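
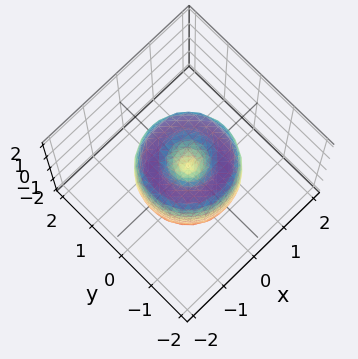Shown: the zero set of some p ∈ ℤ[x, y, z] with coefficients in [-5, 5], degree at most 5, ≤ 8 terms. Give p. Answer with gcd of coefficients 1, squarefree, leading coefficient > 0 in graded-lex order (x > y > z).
2*x^4 + 4*x^2*y^2 + 2*y^4 - 3*x^2 - 3*y^2 + z^2

1. deg p = 4. No degree-3 surface has this shape.
2. Symmetry: the z-axis is an axis of rotation, so x and y enter only as x² + y².
3. Against the integer gridlines: one z-axis crossing is at z = 0; it meets the x-axis at x = 0 (among the integer gridlines); a circular section at z = 0 has radius between 1 and 2; it crosses the y-axis at the gridline y = 0.
4. Assembling these constraints gives the stated polynomial.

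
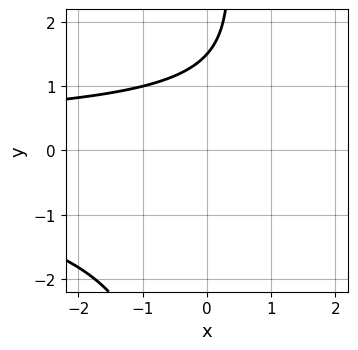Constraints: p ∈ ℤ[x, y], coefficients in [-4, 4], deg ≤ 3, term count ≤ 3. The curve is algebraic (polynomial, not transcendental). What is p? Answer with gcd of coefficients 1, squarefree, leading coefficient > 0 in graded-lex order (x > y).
x*y^2 - 2*y + 3

1. The degree is 3 — the shape is more complex than any degree-2 curve.
2. From the visible intercepts: the curve avoids every integer x-axis point in the box.
3. Fitting integer coefficients to these (and the overall shape) gives p.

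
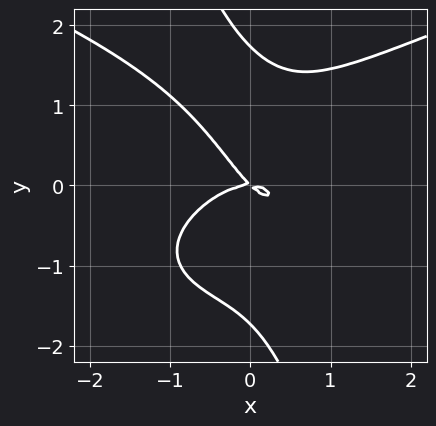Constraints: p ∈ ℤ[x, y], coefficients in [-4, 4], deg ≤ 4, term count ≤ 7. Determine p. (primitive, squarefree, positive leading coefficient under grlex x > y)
3*x*y^3 + y^4 - 3*x^3 - 3*x*y - 3*y^2

The degree is 4 — the shape is more complex than any degree-3 curve.
From the visible intercepts: it crosses the x-axis at the gridline x = 0; it crosses the y-axis at the gridline y = 0.
Putting this together gives p.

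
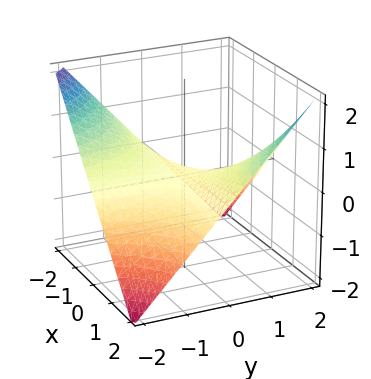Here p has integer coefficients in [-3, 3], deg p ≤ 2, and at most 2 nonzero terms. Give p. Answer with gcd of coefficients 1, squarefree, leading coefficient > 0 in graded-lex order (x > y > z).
1. deg p = 2. A hyperbolic paraboloid; a quadric.
2. Checking where it meets the axes: every point of the x-axis in the box is on the surface; it crosses the z-axis at the gridline z = 0; the visible y-axis segment lies entirely on the surface.
3. Together with the visible shape, these determine p as stated.

x*y - 2*z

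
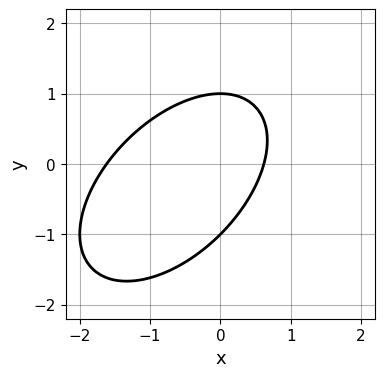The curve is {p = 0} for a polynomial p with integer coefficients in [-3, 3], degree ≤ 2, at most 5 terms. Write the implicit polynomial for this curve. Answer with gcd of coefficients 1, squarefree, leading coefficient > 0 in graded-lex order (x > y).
x^2 - x*y + y^2 + x - 1

First, deg p = 2. A generic line meets the curve in up to 2 points.
Then, reading off the gridlines: among the integer gridlines, it crosses the y-axis at y ∈ {-1, 1}.
Finally, the integer polynomial consistent with all of this is the stated p.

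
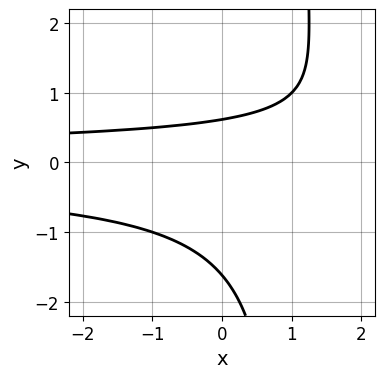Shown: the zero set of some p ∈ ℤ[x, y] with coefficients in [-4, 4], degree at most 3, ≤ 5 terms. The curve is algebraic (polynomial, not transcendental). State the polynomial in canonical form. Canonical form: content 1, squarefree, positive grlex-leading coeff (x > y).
x*y^2 - y^2 - y + 1

First, degree: no degree-2 curve has this shape, so deg p = 3.
Then, from the axis intercepts and sections: it misses every integer gridline on the x-axis.
Finally, matching integer coefficients to the picture gives p.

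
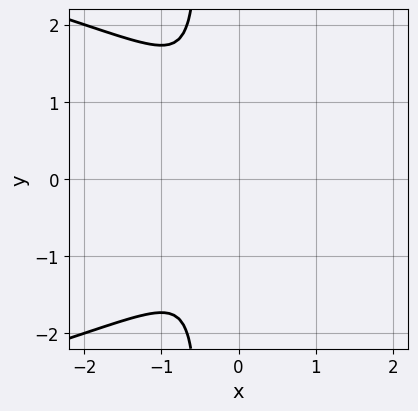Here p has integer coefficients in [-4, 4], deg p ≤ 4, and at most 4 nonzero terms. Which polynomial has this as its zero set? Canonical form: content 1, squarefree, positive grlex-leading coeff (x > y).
2*x*y^2 + 3*x^2 + y^2

(a) deg p = 3. The shape is more complex than any degree-2 curve.
(b) Symmetries: mirror symmetry y ↦ −y ⇒ only even powers of y.
(c) The integer polynomial consistent with all of this is the stated p.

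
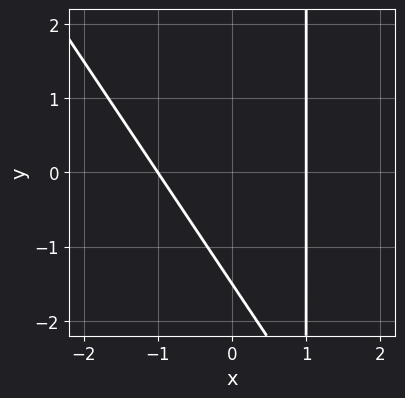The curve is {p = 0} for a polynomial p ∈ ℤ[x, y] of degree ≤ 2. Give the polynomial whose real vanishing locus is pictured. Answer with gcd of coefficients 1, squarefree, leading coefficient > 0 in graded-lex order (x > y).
3*x^2 + 2*x*y - 2*y - 3

1. Degree: a generic line meets the curve in up to 2 points, so deg p = 2.
2. From the visible intercepts: the x-axis gridline crossings are at x ∈ {-1, 1}.
3. The integer polynomial consistent with all of this is the stated p.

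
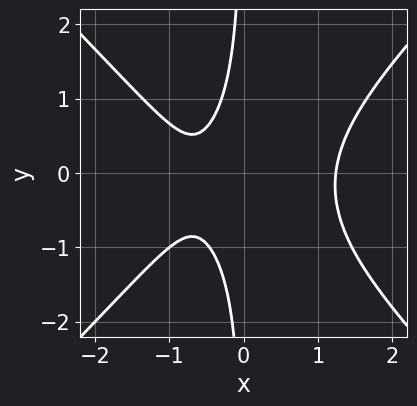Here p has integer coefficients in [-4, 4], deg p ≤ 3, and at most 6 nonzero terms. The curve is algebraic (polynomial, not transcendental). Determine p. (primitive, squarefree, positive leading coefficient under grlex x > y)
3*x^3 - 3*x*y^2 - x*y - 3*x - 2

1. The degree is 3 — a generic line meets the curve in up to 3 points.
2. Checking where it meets the axes: it misses every integer gridline on the y-axis.
3. Matching integer coefficients to the picture gives p.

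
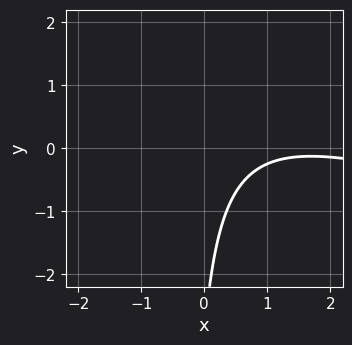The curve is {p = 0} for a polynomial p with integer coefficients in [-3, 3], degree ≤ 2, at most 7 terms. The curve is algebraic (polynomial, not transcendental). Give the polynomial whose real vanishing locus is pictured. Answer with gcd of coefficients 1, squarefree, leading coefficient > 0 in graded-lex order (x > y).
1. deg p = 2.
2. Reading off the gridlines: the curve avoids every integer y-axis point in the box; no x-intercept at any integer in the box.
3. Together with the visible shape, these determine p as stated.

x^2 + 3*x*y - 3*x + y + 3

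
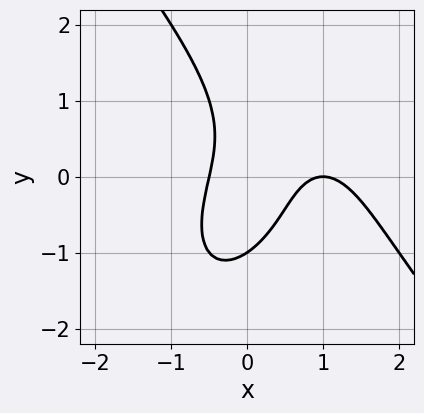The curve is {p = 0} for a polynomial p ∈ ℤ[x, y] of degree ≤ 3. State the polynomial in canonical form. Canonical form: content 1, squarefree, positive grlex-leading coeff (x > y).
2*x^3 + y^3 - 3*x^2 + 2*x*y + 1

Degree: the shape is more complex than any degree-2 curve, so deg p = 3.
From the axis intercepts and sections: one y-axis crossing is at y = -1; one x-axis crossing is at x = 1.
Fitting integer coefficients to these (and the overall shape) gives p.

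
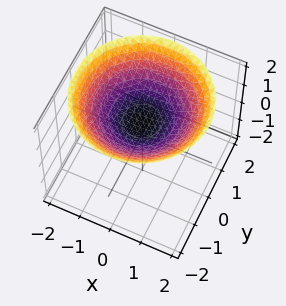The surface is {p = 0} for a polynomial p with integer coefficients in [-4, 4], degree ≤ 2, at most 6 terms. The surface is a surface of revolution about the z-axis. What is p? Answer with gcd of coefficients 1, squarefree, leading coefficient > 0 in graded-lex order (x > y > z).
x^2 + y^2 - 3*z + 2

Degree: no degree-1 surface has this shape, so deg p = 2.
Symmetries: the surface is invariant under rotation about z: p = q(x² + y², z).
Against the integer gridlines: it misses every integer gridline on the y-axis; the surface avoids every integer x-axis point in the box; a circular section at z = 1 has radius exactly 1.
These observations pin down the coefficients.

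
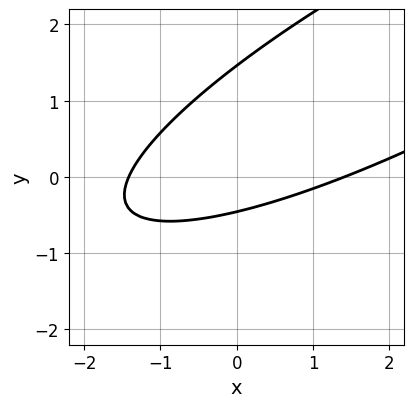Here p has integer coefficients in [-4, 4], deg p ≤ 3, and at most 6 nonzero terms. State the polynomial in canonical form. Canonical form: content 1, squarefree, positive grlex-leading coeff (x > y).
First, the degree is 2 — a generic line meets the curve in up to 2 points.
Finally, putting this together gives p.

x^2 - 3*x*y + 3*y^2 - 3*y - 2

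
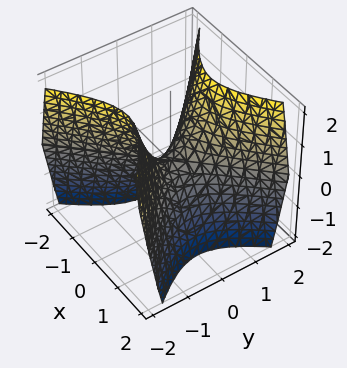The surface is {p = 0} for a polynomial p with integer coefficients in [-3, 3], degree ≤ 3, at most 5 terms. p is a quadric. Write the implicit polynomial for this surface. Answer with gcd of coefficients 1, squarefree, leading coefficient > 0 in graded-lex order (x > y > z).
3*x^2 - 3*y^2 + 2*z

(a) deg p = 2. A hyperbolic paraboloid; a quadric.
(b) Symmetries: it's symmetric under y → −y, forcing even powers of y; it's symmetric under x → −x, forcing even powers of x.
(c) Reading off the gridlines: one z-axis crossing is at z = 0; one x-axis crossing is at x = 0.
(d) Assembling these constraints gives the stated polynomial.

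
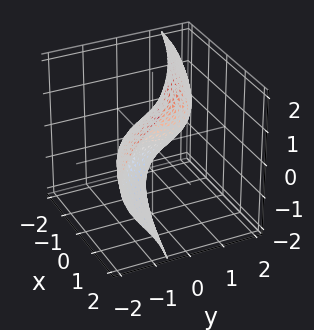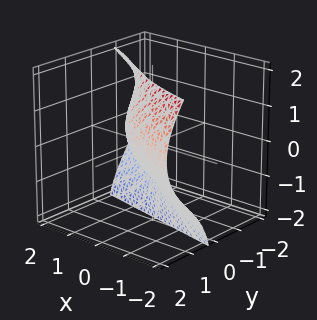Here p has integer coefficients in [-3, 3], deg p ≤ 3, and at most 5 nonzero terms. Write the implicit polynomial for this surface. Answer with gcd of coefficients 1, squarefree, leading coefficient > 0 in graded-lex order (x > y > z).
y^3 + 2*y*z^2 - 2*y*z + 3*x - z

Degree: a generic line meets the surface in up to 3 points, so deg p = 3.
Against the integer gridlines: it meets the z-axis at z = 0 (among the integer gridlines); it meets the y-axis at y = 0 (among the integer gridlines); it meets the x-axis at x = 0 (among the integer gridlines).
The integer polynomial consistent with all of this is the stated p.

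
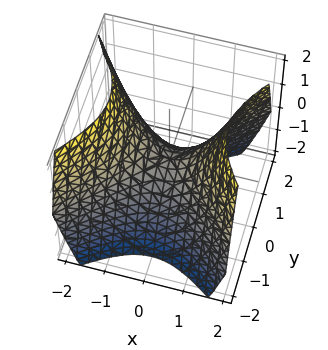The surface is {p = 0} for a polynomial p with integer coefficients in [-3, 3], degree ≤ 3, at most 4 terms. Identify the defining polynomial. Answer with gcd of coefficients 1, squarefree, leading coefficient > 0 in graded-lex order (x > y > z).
(a) deg p = 2. A saddle surface; a quadric.
(b) Symmetries: mirror symmetry y ↦ −y ⇒ only even powers of y; it's symmetric under x → −x, forcing even powers of x.
(c) Checking where it meets the axes: one y-axis crossing is at y = 0; it meets the z-axis at z = 0 (among the integer gridlines); it crosses the x-axis at the gridline x = 0.
(d) Solving for integer coefficients yields p as stated.

x^2 - y^2 - z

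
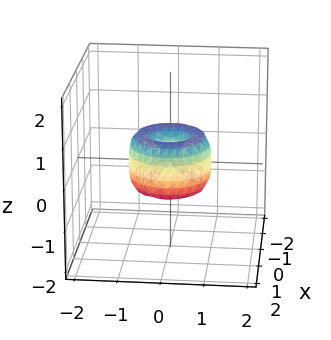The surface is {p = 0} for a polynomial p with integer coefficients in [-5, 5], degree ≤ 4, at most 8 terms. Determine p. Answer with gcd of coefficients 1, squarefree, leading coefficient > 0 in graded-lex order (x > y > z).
2*x^4 + 4*x^2*y^2 + 2*y^4 - 2*x^2 - 2*y^2 + z^2

1. Degree: a generic line meets the surface in up to 4 points, so deg p = 4.
2. Symmetries: rotational symmetry about the z-axis ⇒ p depends on x, y only through x² + y².
3. Observable constraints: among the integer gridlines, it crosses the y-axis at y ∈ {-1, 0, 1}; one z-axis crossing is at z = 0; the x-axis gridline crossings are at x ∈ {-1, 0, 1}.
4. Solving for integer coefficients yields p as stated.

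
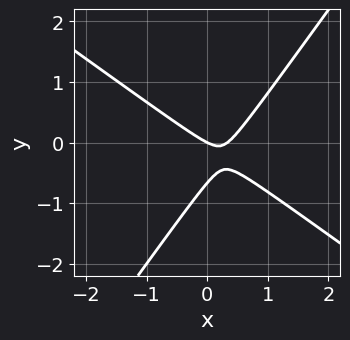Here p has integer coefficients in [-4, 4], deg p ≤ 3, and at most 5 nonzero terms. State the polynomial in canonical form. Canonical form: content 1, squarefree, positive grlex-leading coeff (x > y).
3*x^2 + 2*x*y - 3*y^2 - x - 2*y

(a) deg p = 2.
(b) Against the integer gridlines: one x-axis crossing is at x = 0; one y-axis crossing is at y = 0.
(c) The integer polynomial consistent with all of this is the stated p.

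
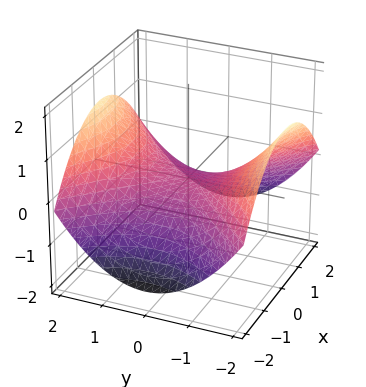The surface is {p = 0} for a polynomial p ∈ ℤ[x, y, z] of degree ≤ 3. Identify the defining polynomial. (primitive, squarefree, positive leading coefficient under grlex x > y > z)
First, the degree is 2 — a hyperbolic paraboloid; a quadric.
Then, symmetries: mirror symmetry x ↦ −x ⇒ only even powers of x; mirror symmetry y ↦ −y ⇒ only even powers of y.
Next, observable constraints: it crosses the y-axis at the gridline y = 0; one z-axis crossing is at z = 0; it meets the x-axis at x = 0 (among the integer gridlines).
Finally, the integer polynomial consistent with all of this is the stated p.

x^2 - y^2 + 3*z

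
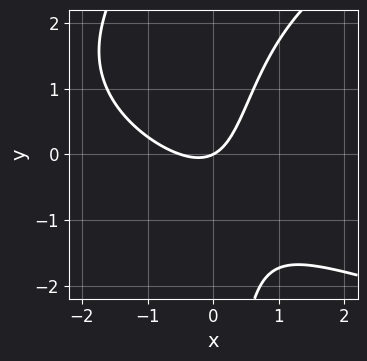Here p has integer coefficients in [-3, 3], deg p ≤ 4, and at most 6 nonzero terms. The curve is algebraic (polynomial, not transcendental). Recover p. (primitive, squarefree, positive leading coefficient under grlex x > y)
x*y^2 - 2*x^2 - 2*x*y - x + 2*y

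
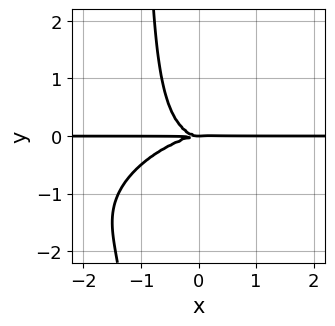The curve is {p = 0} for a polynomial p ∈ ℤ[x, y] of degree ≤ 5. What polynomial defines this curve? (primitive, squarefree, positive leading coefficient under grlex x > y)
1. Degree: no degree-3 curve has this shape, so deg p = 4.
2. Against the integer gridlines: every point of the x-axis in the box is on the curve; one y-axis crossing is at y = 0.
3. Together with the visible shape, these determine p as stated.

x^3*y - 2*x^2*y^2 + 3*x*y^3 + 3*y^3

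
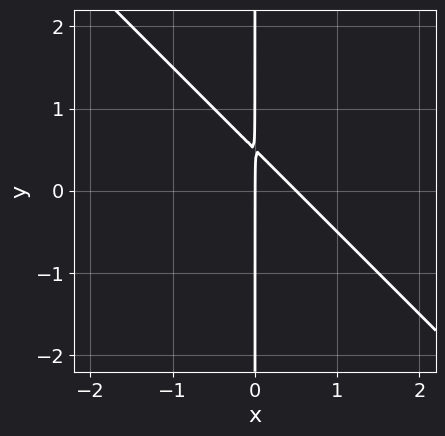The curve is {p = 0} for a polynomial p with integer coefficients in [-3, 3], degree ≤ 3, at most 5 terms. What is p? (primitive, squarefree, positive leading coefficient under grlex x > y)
(a) The degree is 2 — no degree-1 curve has this shape.
(b) Reading off the gridlines: it crosses the x-axis at the gridline x = 0; the visible y-axis segment lies entirely on the curve.
(c) Fitting integer coefficients to these (and the overall shape) gives p.

2*x^2 + 2*x*y - x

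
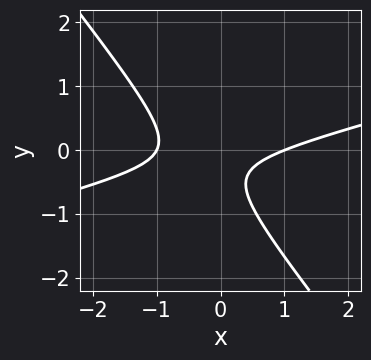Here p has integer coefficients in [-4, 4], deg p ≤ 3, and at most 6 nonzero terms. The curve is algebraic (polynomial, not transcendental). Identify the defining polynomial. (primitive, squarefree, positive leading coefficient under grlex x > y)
x^2 - 3*x*y - 3*y^2 - 2*y - 1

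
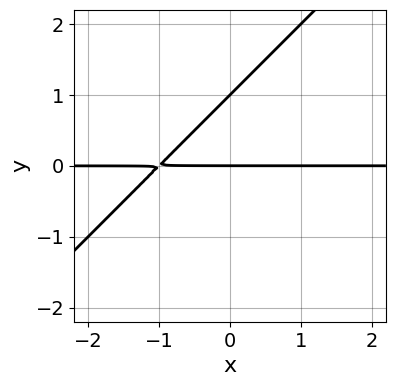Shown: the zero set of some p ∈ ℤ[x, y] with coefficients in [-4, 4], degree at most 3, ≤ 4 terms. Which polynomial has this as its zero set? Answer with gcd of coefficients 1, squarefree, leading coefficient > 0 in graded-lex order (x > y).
x*y - y^2 + y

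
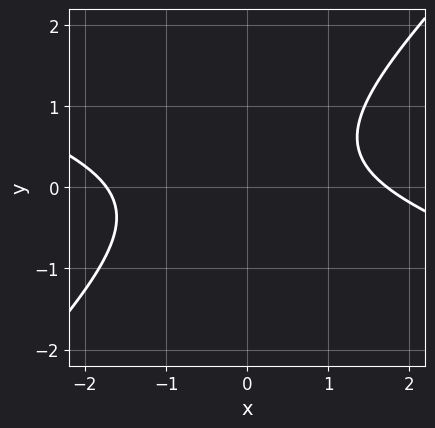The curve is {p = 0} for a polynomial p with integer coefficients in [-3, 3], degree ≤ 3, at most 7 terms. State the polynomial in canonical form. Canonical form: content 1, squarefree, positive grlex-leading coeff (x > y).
x^2 + 2*x*y - 3*y^2 + y - 3

1. deg p = 2. The shape is more complex than any degree-1 curve.
2. Reading off the gridlines: the curve avoids every integer y-axis point in the box.
3. Assembling these constraints gives the stated polynomial.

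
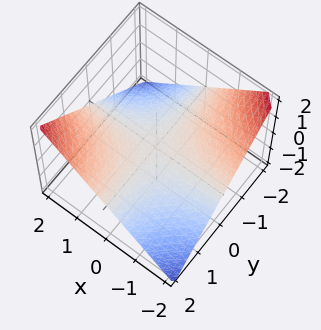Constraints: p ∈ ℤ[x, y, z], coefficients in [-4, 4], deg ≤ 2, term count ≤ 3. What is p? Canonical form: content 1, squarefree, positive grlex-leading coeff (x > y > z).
x*y - 2*z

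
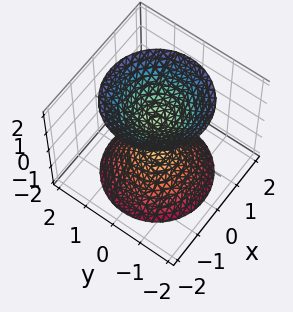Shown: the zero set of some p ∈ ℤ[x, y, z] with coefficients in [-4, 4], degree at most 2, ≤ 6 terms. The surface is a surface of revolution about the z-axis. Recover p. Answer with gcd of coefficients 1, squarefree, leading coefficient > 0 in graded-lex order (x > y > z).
3*x^2 + 3*y^2 - 2*z^2 + 1

First, there are 2 components. They look like related sheets of one shape, so recover p as a whole.
Then, deg p = 2. No degree-1 surface has this shape.
Next, symmetries: every cross-section ⟂ z is a circle, so x, y appear only via x² + y².
Next, observable constraints: no y-intercept at any integer in the box; a circular section at z = -1 has radius between 0 and 1; the surface avoids every integer x-axis point in the box.
Finally, assembling these constraints gives the stated polynomial.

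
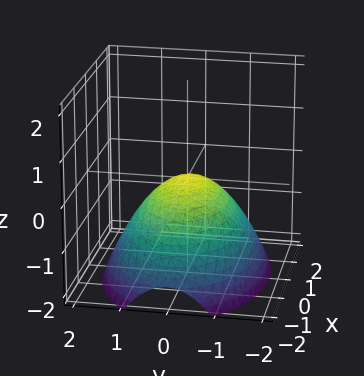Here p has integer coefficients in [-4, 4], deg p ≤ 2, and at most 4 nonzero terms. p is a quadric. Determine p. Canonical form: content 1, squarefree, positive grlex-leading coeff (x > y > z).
x^2 + 2*y^2 + 3*z

deg p = 2. A single bowl opening along one axis; a quadric.
Symmetries: it's symmetric under x → −x, forcing even powers of x; it's symmetric under y → −y, forcing even powers of y.
Reading off the gridlines: it crosses the x-axis at the gridline x = 0; one z-axis crossing is at z = 0; it crosses the y-axis at the gridline y = 0.
Together with the visible shape, these determine p as stated.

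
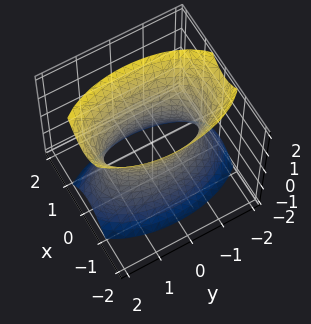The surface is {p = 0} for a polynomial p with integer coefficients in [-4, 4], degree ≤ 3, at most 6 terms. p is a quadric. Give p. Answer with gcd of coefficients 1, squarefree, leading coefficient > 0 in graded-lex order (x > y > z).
(a) Degree: one connected sheet with a waist; a quadric, so deg p = 2.
(b) Symmetries: the x ↦ −x reflection is a symmetry, so x appears only in even powers; it's symmetric under z → −z, forcing even powers of z; it's symmetric under y → −y, forcing even powers of y.
(c) Against the integer gridlines: no z-intercept at any integer in the box.
(d) Assembling these constraints gives the stated polynomial.

3*x^2 + y^2 - z^2 - 2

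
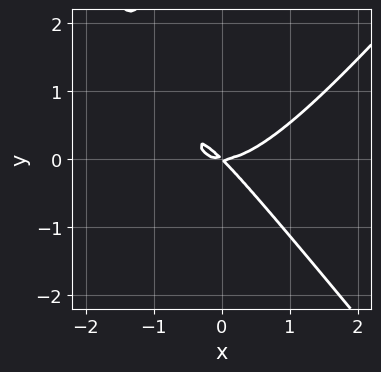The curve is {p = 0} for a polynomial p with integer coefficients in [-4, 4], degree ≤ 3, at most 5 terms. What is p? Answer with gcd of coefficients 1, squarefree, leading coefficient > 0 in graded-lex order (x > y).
3*x^3 - 2*x*y^2 - 3*x*y - 3*y^2

Degree: a generic line meets the curve in up to 3 points, so deg p = 3.
From the visible intercepts: one x-axis crossing is at x = 0; it crosses the y-axis at the gridline y = 0.
Together with the visible shape, these determine p as stated.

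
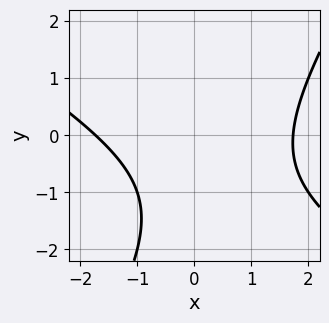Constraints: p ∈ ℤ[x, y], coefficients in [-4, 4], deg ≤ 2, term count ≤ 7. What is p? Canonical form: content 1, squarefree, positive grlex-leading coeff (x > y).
deg p = 2.
Against the integer gridlines: no y-intercept at any integer in the box.
These observations pin down the coefficients.

x^2 + x*y - y^2 - 2*y - 3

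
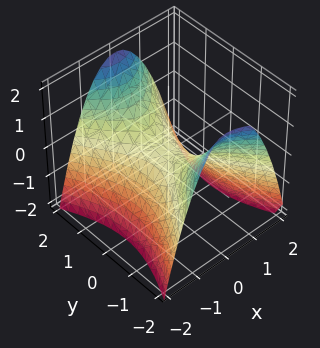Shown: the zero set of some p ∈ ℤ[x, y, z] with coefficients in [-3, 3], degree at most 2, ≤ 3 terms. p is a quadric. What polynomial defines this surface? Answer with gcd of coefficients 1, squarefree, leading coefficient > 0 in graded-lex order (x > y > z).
First, deg p = 2.
Next, symmetries: it's symmetric under x → −x, forcing even powers of x; it's symmetric under y → −y, forcing even powers of y.
Next, reading off the gridlines: it meets the z-axis at z = 0 (among the integer gridlines); it meets the y-axis at y = 0 (among the integer gridlines).
Finally, assembling these constraints gives the stated polynomial.

2*x^2 - y^2 + 2*z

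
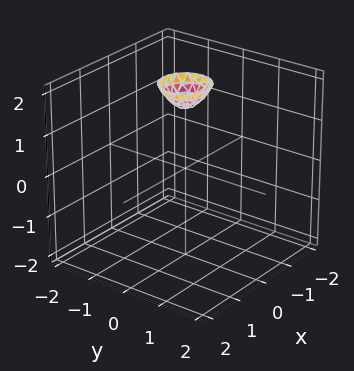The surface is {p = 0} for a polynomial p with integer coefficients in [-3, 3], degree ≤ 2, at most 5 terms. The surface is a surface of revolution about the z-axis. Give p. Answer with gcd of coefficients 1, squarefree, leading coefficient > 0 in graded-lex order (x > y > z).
3*x^2 + 3*y^2 - 2*z + 3

(a) deg p = 2.
(b) Symmetries: rotational symmetry about the z-axis ⇒ p depends on x, y only through x² + y².
(c) Against the integer gridlines: no x-intercept at any integer in the box; a circular section at z = 2 has radius between 0 and 1; no y-intercept at any integer in the box.
(d) Assembling these constraints gives the stated polynomial.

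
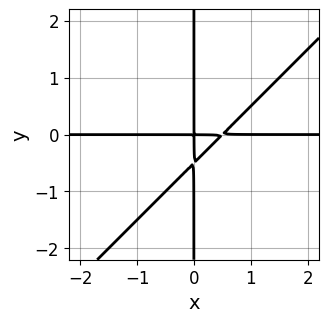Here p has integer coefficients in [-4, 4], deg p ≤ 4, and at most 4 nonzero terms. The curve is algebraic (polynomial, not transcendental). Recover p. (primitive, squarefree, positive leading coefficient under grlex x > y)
(a) Degree: the shape is more complex than any degree-2 curve, so deg p = 3.
(b) Reading off the gridlines: the visible x-axis segment lies entirely on the curve; the visible y-axis segment lies entirely on the curve.
(c) Assembling these constraints gives the stated polynomial.

2*x^2*y - 2*x*y^2 - x*y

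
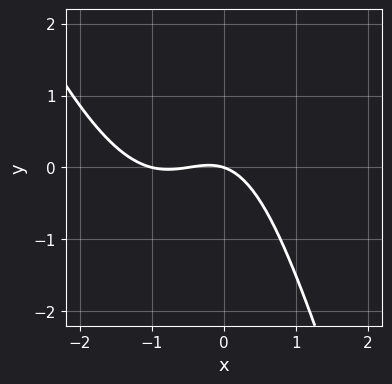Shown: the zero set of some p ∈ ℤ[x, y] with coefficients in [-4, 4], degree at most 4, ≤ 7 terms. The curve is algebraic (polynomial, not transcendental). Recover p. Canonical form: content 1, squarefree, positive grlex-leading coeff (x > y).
deg p = 3. A generic line meets the curve in up to 3 points.
Observable constraints: one y-axis crossing is at y = 0; among the integer gridlines, it crosses the x-axis at x ∈ {-1, 0}.
Putting this together gives p.

2*x^3 + x^2*y + 3*x^2 + x + 3*y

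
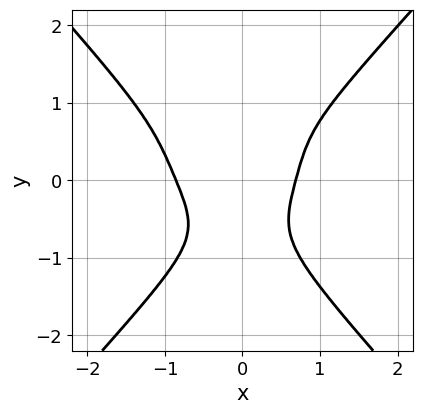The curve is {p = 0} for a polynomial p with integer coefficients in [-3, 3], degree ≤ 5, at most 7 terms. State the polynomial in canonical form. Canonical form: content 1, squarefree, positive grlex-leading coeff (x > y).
3*x^4 - 2*y^4 + x^3 - 3*x^2*y - 1

1. deg p = 4. The shape is more complex than any degree-3 curve.
2. Observable constraints: no y-intercept at any integer in the box.
3. The integer polynomial consistent with all of this is the stated p.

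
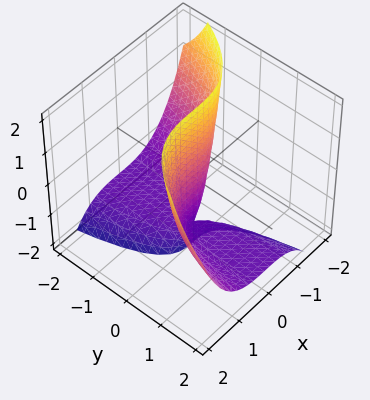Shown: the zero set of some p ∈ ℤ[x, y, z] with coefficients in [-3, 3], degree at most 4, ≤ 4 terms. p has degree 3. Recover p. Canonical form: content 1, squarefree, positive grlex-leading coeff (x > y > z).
x^3 - 2*y*z - 3*y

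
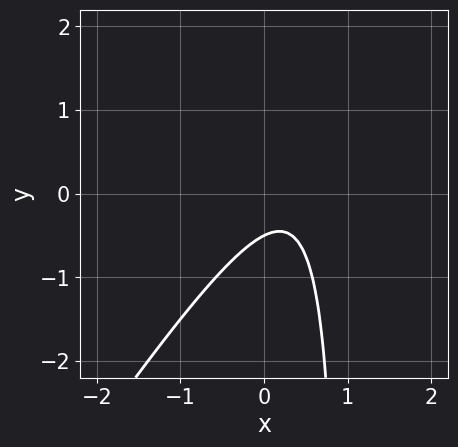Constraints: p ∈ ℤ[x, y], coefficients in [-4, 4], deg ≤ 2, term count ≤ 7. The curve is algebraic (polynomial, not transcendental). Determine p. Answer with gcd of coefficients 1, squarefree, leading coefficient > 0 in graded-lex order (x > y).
1. deg p = 2. The shape is more complex than any degree-1 curve.
2. Checking where it meets the axes: no x-intercept at any integer in the box.
3. The integer polynomial consistent with all of this is the stated p.

3*x^2 - 2*x*y - 2*x + 2*y + 1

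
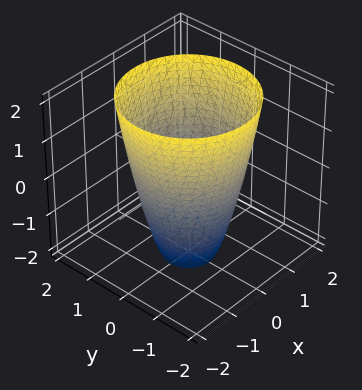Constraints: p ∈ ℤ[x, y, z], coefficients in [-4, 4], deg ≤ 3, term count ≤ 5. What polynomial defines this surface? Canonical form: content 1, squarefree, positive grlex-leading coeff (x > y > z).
The degree is 2 — the shape is more complex than any degree-1 surface.
Symmetry: every cross-section ⟂ z is a circle, so x, y appear only via x² + y².
Reading off the gridlines: a circular section at z = -1 has radius exactly 1; it misses every integer gridline on the z-axis.
Fitting integer coefficients to these (and the overall shape) gives p.

2*x^2 + 2*y^2 - z - 3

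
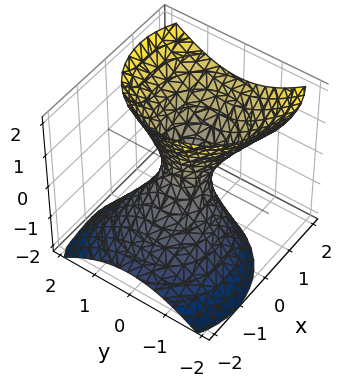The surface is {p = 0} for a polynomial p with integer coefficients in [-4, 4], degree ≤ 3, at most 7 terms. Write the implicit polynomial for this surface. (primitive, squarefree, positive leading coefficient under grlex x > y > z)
3*x^2 - 3*x*z + 3*y^2 - 2*z^2 - 1

1. Degree: the shape is more complex than any degree-1 surface, so deg p = 2.
2. From the axis intercepts and sections: no z-intercept at any integer in the box.
3. Solving for integer coefficients yields p as stated.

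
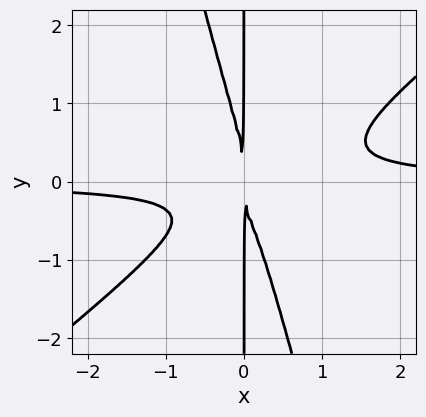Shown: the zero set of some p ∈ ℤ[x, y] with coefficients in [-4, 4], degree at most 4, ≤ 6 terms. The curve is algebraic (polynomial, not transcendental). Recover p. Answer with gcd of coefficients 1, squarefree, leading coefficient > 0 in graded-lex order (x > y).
3*x^3*y - 3*x^2*y^2 - x*y^3 - x^2*y - x^2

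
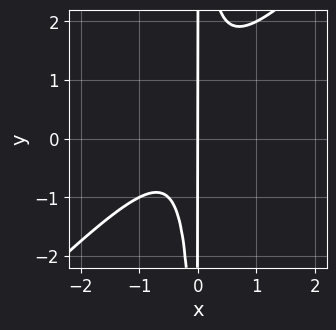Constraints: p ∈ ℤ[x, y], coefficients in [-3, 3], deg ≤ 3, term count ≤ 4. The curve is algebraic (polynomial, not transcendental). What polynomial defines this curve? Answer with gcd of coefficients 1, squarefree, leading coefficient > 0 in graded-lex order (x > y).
2*x^3 - 2*x^2*y + x^2 + x

1. Degree: a generic line meets the curve in up to 3 points, so deg p = 3.
2. Reading off the gridlines: it crosses the x-axis at the gridline x = 0; every point of the y-axis in the box is on the curve.
3. These observations pin down the coefficients.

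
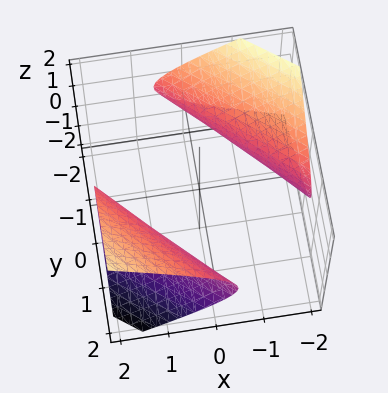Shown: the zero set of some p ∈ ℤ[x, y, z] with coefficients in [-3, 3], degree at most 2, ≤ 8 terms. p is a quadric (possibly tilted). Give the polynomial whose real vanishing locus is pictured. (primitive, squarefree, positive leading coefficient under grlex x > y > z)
1. There are 2 components. They look like related sheets of one shape, so recover p as a whole.
2. The degree is 2 — no degree-1 surface has this shape.
3. Against the integer gridlines: the surface avoids every integer z-axis point in the box.
4. Assembling these constraints gives the stated polynomial.

x^2 + 2*x*y + y^2 - y*z - 3*z^2 - 3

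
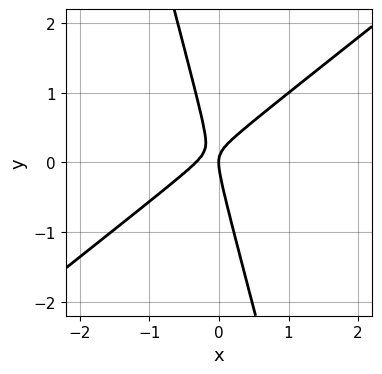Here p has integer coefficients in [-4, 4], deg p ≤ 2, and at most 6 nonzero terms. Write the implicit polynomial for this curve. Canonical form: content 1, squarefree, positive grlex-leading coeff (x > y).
1. deg p = 2. The shape is more complex than any degree-1 curve.
2. From the axis intercepts and sections: it crosses the x-axis at the gridline x = 0; it crosses the y-axis at the gridline y = 0.
3. Putting this together gives p.

3*x^2 - 3*x*y - y^2 + x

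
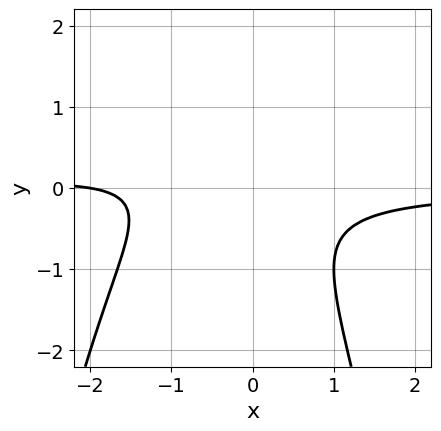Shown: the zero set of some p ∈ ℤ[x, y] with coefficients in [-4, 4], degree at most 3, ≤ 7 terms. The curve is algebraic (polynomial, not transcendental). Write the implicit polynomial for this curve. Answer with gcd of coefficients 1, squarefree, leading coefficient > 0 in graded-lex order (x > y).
3*x^2*y + 3*x*y + 3*y^2 + x + 2

deg p = 3. The shape is more complex than any degree-2 curve.
From the axis intercepts and sections: one x-axis crossing is at x = -2; no y-intercept at any integer in the box.
Putting this together gives p.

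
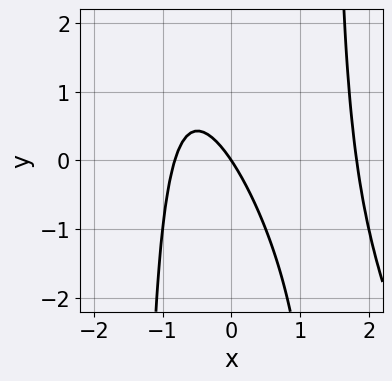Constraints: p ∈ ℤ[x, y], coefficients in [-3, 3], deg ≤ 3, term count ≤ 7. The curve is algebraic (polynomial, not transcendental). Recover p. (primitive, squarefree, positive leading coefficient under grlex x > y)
1. Degree: no degree-2 curve has this shape, so deg p = 3.
2. From the visible intercepts: it crosses the y-axis at the gridline y = 0; it crosses the x-axis at the gridline x = 0.
3. Putting this together gives p.

2*x^3 + x^2*y - 2*x^2 - 3*x - 2*y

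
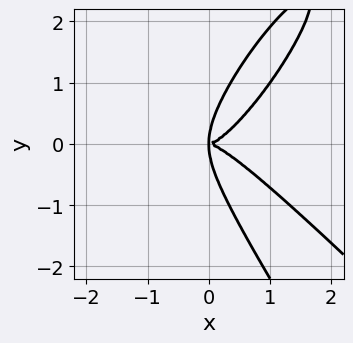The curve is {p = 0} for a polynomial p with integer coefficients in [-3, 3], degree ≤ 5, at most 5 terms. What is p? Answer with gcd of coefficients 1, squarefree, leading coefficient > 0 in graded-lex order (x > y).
3*x^4 + x^3*y - 3*x^2*y^2 + y^4 - 2*x*y^2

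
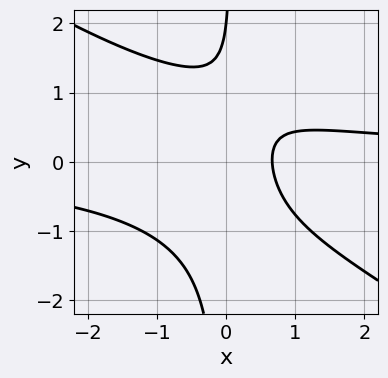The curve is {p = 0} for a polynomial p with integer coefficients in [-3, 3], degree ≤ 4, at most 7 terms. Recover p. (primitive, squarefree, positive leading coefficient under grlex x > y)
1. The degree is 3 — the shape is more complex than any degree-2 curve.
2. Reading off the gridlines: one y-axis crossing is at y = 2.
3. The integer polynomial consistent with all of this is the stated p.

2*x^2*y + 3*x*y^2 - 3*x - y + 2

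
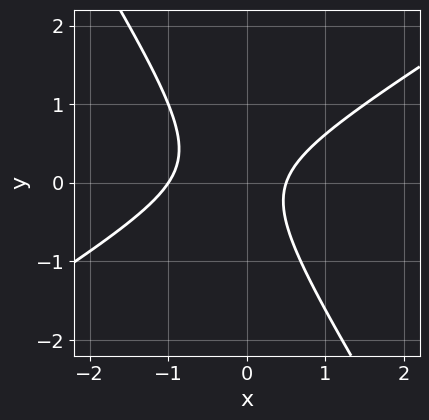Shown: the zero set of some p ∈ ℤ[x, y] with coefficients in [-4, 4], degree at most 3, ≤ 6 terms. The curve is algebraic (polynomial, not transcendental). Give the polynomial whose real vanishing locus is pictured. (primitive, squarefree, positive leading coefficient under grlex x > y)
2*x^2 - 2*x*y - 2*y^2 + x - 1

1. Degree: the shape is more complex than any degree-1 curve, so deg p = 2.
2. Against the integer gridlines: it crosses the x-axis at the gridline x = -1; it misses every integer gridline on the y-axis.
3. Assembling these constraints gives the stated polynomial.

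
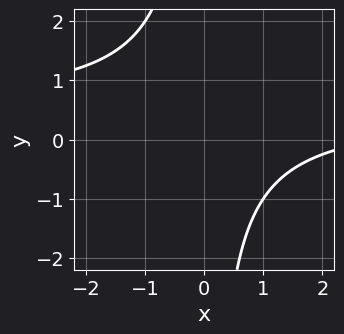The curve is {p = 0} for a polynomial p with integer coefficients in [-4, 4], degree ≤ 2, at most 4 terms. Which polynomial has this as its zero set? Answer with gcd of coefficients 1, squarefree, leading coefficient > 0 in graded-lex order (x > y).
2*x*y - x + 3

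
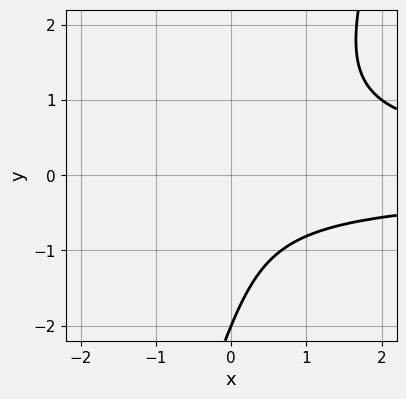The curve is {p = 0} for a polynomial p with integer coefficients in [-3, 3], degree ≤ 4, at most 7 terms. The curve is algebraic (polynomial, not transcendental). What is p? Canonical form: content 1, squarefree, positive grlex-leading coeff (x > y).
3*x*y^2 - y^3 - 2*y^2 - y - 2

1. Degree: no degree-2 curve has this shape, so deg p = 3.
2. From the visible intercepts: it misses every integer gridline on the x-axis; it meets the y-axis at y = -2 (among the integer gridlines).
3. These observations pin down the coefficients.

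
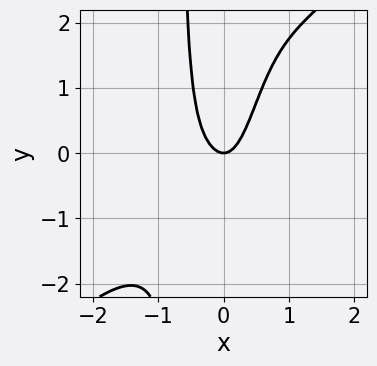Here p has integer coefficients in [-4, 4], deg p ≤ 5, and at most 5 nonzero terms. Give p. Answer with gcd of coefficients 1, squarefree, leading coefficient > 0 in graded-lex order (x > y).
3*x^4 - 3*x^3*y + x^3 + 3*x^2 - y

(a) deg p = 4.
(b) From the visible intercepts: one y-axis crossing is at y = 0; one x-axis crossing is at x = 0.
(c) These observations pin down the coefficients.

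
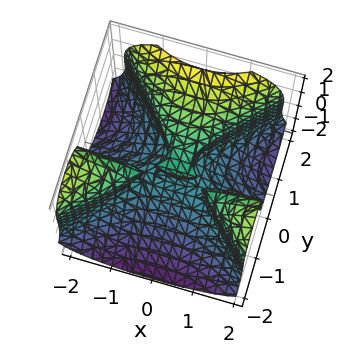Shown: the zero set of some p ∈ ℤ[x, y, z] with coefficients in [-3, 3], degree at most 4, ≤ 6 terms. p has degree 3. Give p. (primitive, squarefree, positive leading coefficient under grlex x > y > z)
First, degree: a generic line meets the surface in up to 3 points, so deg p = 3.
Next, reading off the gridlines: one y-axis crossing is at y = 0; it crosses the x-axis at the gridline x = 0; it meets the z-axis at z = 0 (among the integer gridlines).
Finally, assembling these constraints gives the stated polynomial.

3*x^2*y - 3*y^3 + 3*z^3 + x^2 - 2*z^2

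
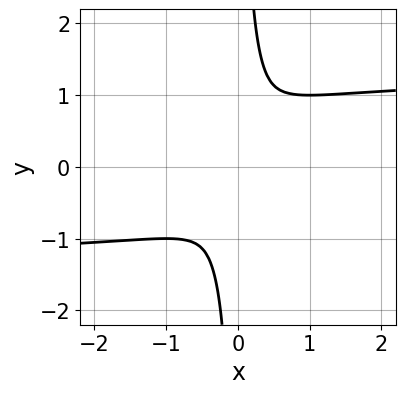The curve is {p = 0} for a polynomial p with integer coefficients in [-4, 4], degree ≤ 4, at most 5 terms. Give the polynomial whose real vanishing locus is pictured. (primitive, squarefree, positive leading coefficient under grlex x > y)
(a) The degree is 4 — a generic line meets the curve in up to 4 points.
(b) Putting this together gives p.

x^2*y^2 + 2*x*y^3 - 2*x^2 - y^2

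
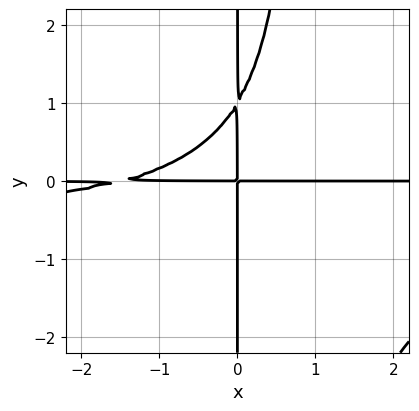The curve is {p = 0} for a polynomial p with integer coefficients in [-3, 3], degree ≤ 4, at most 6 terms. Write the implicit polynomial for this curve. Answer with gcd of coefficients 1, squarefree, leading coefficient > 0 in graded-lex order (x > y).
3*x^2*y^2 + 2*x^2*y - 3*x*y^2 + 3*x*y

(a) Degree: a generic line meets the curve in up to 4 points, so deg p = 4.
(b) From the axis intercepts and sections: the visible y-axis segment lies entirely on the curve; the visible x-axis segment lies entirely on the curve.
(c) Assembling these constraints gives the stated polynomial.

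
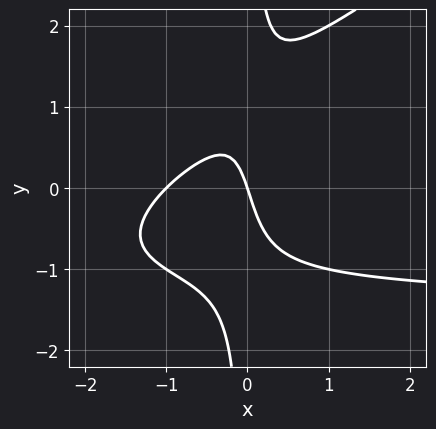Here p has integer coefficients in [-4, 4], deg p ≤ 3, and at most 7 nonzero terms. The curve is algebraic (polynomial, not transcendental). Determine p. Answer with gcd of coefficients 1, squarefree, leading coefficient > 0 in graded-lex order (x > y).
1. deg p = 3. No degree-2 curve has this shape.
2. Checking where it meets the axes: among the integer gridlines, it crosses the x-axis at x ∈ {-1, 0}; it crosses the y-axis at the gridline y = 0.
3. The integer polynomial consistent with all of this is the stated p.

2*x^2*y - 3*x*y^2 + 3*x^2 + 3*x + y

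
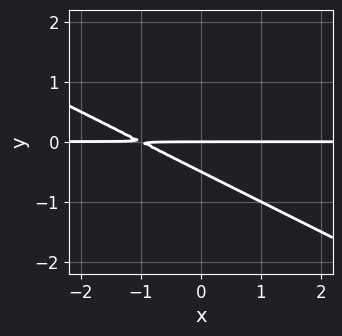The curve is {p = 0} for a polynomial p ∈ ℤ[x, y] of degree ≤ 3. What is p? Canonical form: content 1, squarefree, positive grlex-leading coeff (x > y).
Degree: a generic line meets the curve in up to 2 points, so deg p = 2.
Against the integer gridlines: one y-axis crossing is at y = 0; every point of the x-axis in the box is on the curve.
Matching integer coefficients to the picture gives p.

x*y + 2*y^2 + y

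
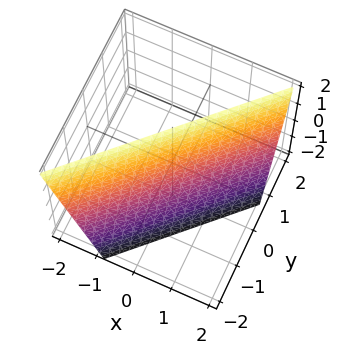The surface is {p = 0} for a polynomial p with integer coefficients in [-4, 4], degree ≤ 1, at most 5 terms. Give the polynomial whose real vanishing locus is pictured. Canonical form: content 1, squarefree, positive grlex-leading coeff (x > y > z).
First, deg p = 1.
Next, reading off the gridlines: it meets the z-axis at z = 2 (among the integer gridlines).
Finally, together with the visible shape, these determine p as stated.

3*x - 3*y + z - 2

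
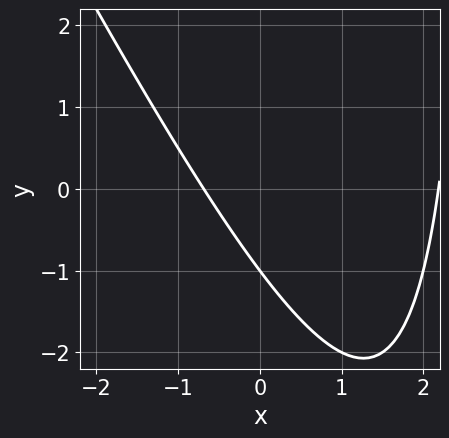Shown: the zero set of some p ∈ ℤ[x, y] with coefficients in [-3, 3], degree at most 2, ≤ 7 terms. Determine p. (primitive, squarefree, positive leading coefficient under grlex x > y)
First, degree: the shape is more complex than any degree-1 curve, so deg p = 2.
Next, reading off the gridlines: it crosses the y-axis at the gridline y = -1.
Finally, putting this together gives p.

2*x^2 + x*y - 3*x - 3*y - 3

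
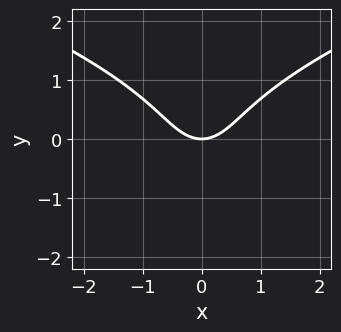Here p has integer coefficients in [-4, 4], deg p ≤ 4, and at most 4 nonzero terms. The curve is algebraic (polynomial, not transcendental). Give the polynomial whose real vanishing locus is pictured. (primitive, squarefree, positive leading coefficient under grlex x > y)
y^3 - x^2 + y

First, the degree is 3 — a generic line meets the curve in up to 3 points.
Then, symmetries: the x ↦ −x reflection is a symmetry, so x appears only in even powers.
Then, checking where it meets the axes: it meets the y-axis at y = 0 (among the integer gridlines); it crosses the x-axis at the gridline x = 0.
Finally, fitting integer coefficients to these (and the overall shape) gives p.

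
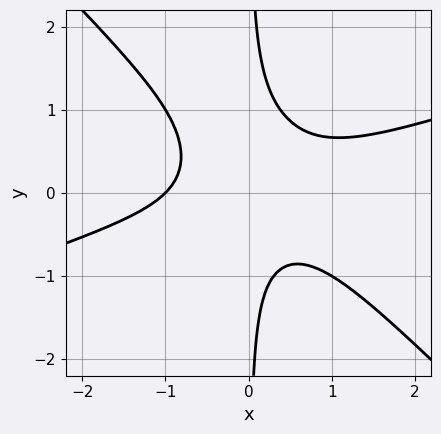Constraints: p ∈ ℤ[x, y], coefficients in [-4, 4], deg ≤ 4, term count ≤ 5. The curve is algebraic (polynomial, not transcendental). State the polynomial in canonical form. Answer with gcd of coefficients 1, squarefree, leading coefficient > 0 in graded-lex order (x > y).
x^3 - 2*x^2*y - 3*x*y^2 + x*y + 1

Degree: a generic line meets the curve in up to 3 points, so deg p = 3.
Observable constraints: it misses every integer gridline on the y-axis; it crosses the x-axis at the gridline x = -1.
These observations pin down the coefficients.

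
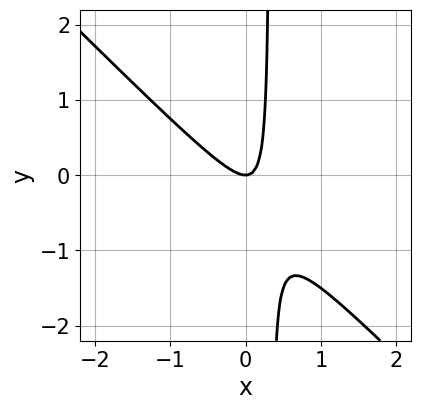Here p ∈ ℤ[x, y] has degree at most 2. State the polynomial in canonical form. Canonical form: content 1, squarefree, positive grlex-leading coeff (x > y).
3*x^2 + 3*x*y - y

(a) Degree: the shape is more complex than any degree-1 curve, so deg p = 2.
(b) Reading off the gridlines: it meets the x-axis at x = 0 (among the integer gridlines); it crosses the y-axis at the gridline y = 0.
(c) The integer polynomial consistent with all of this is the stated p.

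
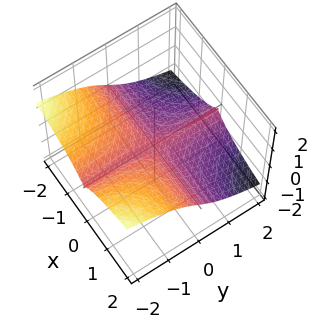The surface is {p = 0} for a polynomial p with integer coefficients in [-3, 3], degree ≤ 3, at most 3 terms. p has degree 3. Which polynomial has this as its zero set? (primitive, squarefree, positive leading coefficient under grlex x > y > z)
deg p = 3.
Checking where it meets the axes: every point of the y-axis in the box is on the surface; every point of the x-axis in the box is on the surface; it meets the z-axis at z = 0 (among the integer gridlines).
The integer polynomial consistent with all of this is the stated p.

x^2*y + x^2*z + 2*z^3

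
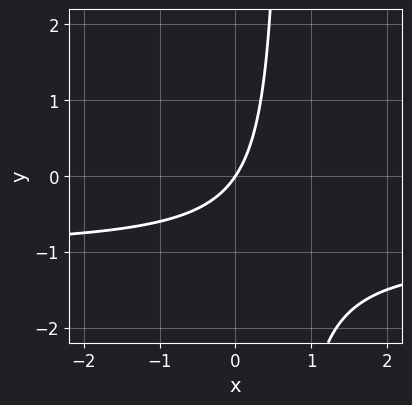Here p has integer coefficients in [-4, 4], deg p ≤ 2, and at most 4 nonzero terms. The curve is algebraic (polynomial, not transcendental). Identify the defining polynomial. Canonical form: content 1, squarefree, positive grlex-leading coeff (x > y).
3*x*y + 3*x - 2*y

(a) deg p = 2.
(b) Reading off the gridlines: it crosses the x-axis at the gridline x = 0; one y-axis crossing is at y = 0.
(c) Together with the visible shape, these determine p as stated.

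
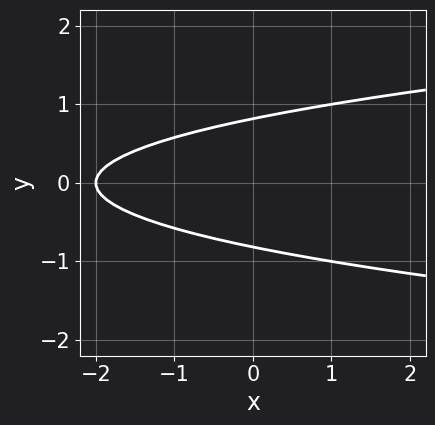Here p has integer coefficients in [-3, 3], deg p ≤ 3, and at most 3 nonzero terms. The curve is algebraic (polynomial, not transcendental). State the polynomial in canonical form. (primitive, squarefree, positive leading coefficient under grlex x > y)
3*y^2 - x - 2

1. deg p = 2. The shape is more complex than any degree-1 curve.
2. Symmetries: mirror symmetry y ↦ −y ⇒ only even powers of y.
3. From the axis intercepts and sections: it crosses the x-axis at the gridline x = -2.
4. Fitting integer coefficients to these (and the overall shape) gives p.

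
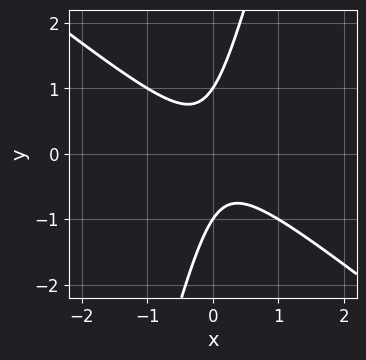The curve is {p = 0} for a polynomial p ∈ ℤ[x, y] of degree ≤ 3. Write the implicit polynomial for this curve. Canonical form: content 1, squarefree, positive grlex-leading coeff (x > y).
3*x^2 + 3*x*y - y^2 + 1

1. The degree is 2 — no degree-1 curve has this shape.
2. Against the integer gridlines: it misses every integer gridline on the x-axis; among the integer gridlines, it crosses the y-axis at y ∈ {-1, 1}.
3. These observations pin down the coefficients.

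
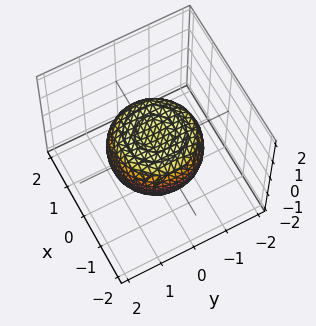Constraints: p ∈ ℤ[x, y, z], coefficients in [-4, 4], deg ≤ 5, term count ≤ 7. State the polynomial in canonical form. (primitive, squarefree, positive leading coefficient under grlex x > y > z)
(a) deg p = 4. The shape is more complex than any degree-3 surface.
(b) By symmetry, the surface is invariant under rotation about z: p = q(x² + y², z).
(c) Reading off the gridlines: a circular section at z = 0 has radius between 1 and 2.
(d) These observations pin down the coefficients.

x^4 + 2*x^2*y^2 + y^4 - x^2 - y^2 + 2*z^2 - 1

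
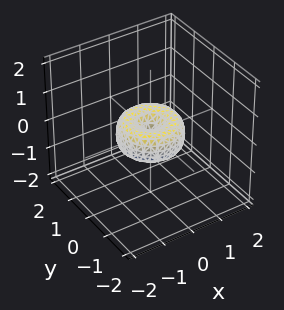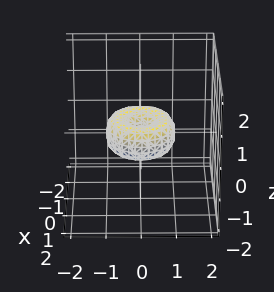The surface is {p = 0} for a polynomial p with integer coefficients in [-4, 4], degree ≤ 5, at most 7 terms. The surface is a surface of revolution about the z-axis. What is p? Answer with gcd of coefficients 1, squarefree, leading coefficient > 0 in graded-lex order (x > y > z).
First, the degree is 4 — a generic line meets the surface in up to 4 points.
Then, symmetries: rotational symmetry about the z-axis ⇒ p depends on x, y only through x² + y².
Next, observable constraints: a circular section at z = 0 has radius exactly 1; it meets the z-axis at z = 0 (among the integer gridlines).
Finally, the integer polynomial consistent with all of this is the stated p. Check: (1, 0, 0) on the x-axis lies on the surface, and p(1, 0, 0) = 0. ✓

x^4 + 2*x^2*y^2 + y^4 - x^2 - y^2 + z^2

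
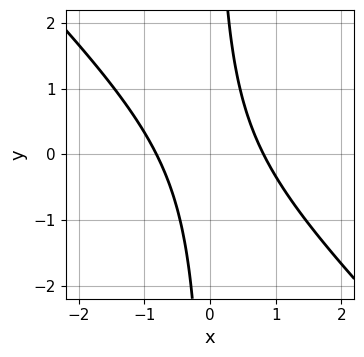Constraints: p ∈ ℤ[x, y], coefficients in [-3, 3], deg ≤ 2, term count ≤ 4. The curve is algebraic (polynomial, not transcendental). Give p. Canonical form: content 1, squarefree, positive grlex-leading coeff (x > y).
3*x^2 + 3*x*y - 2

First, deg p = 2. The shape is more complex than any degree-1 curve.
Then, against the integer gridlines: it misses every integer gridline on the y-axis.
Finally, putting this together gives p.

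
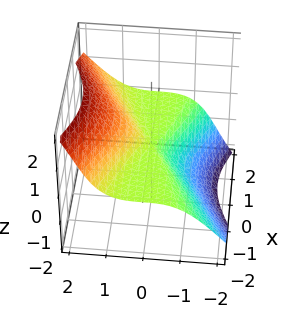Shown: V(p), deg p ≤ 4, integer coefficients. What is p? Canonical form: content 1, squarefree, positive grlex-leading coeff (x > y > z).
deg p = 3.
Checking where it meets the axes: one z-axis crossing is at z = 0; it crosses the y-axis at the gridline y = 0; every point of the x-axis in the box is on the surface.
Fitting integer coefficients to these (and the overall shape) gives p.

3*x^2*z + 2*x*z^2 - 3*y^3 + 2*z^3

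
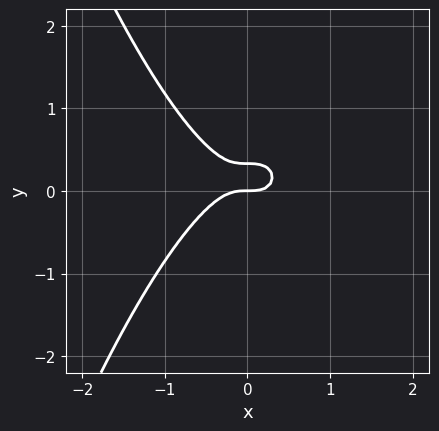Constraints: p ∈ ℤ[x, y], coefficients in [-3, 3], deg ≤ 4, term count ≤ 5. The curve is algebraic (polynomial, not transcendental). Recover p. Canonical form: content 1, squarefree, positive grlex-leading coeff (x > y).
3*x^3 + 3*y^2 - y

First, the degree is 3 — a generic line meets the curve in up to 3 points.
Then, observable constraints: it crosses the x-axis at the gridline x = 0; it crosses the y-axis at the gridline y = 0.
Finally, solving for integer coefficients yields p as stated.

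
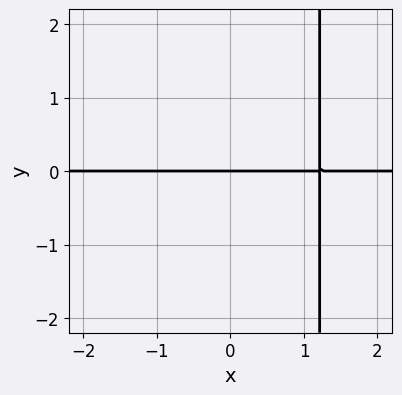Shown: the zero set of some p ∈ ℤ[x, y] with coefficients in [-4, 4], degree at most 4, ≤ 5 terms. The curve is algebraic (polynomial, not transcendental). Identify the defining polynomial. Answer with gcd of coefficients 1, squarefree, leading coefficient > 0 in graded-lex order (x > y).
First, deg p = 4.
Then, from the visible intercepts: one y-axis crossing is at y = 0; the visible x-axis segment lies entirely on the curve.
Finally, the integer polynomial consistent with all of this is the stated p.

x^3*y + x*y - 3*y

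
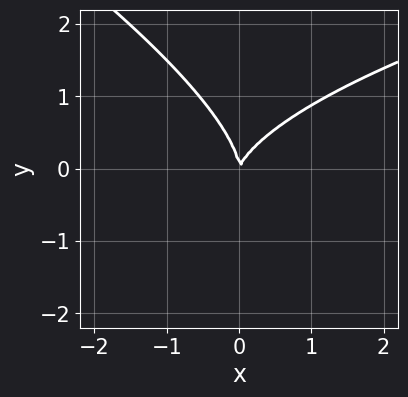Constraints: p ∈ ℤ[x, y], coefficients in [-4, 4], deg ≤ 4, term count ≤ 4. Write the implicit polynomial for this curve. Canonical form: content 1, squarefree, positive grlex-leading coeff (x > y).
x*y^2 + 2*y^3 - 3*x^2 + x*y

deg p = 3. The shape is more complex than any degree-2 curve.
From the visible intercepts: one x-axis crossing is at x = 0; it meets the y-axis at y = 0 (among the integer gridlines).
Together with the visible shape, these determine p as stated.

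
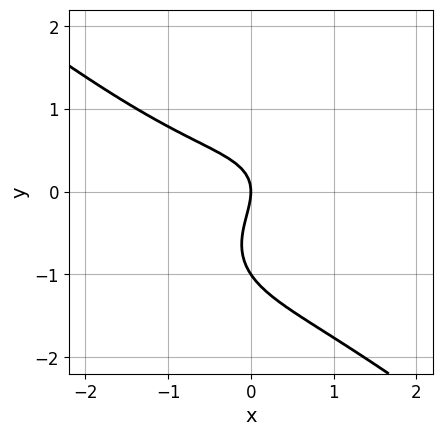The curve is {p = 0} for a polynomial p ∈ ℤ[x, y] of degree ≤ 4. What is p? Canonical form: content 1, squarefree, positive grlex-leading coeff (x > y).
x^3 + 2*y^3 - x*y + 2*y^2 + 2*x

(a) Degree: no degree-2 curve has this shape, so deg p = 3.
(b) Observable constraints: it meets the x-axis at x = 0 (among the integer gridlines); among the integer gridlines, it crosses the y-axis at y ∈ {-1, 0}.
(c) Together with the visible shape, these determine p as stated.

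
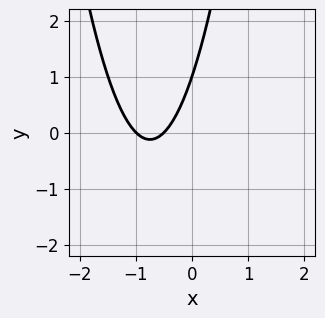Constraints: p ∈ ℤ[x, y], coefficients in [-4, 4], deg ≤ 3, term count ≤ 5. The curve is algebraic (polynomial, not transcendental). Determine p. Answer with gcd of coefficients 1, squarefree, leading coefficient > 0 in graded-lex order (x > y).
(a) Degree: a generic line meets the curve in up to 2 points, so deg p = 2.
(b) Observable constraints: it crosses the x-axis at the gridline x = -1; it crosses the y-axis at the gridline y = 1.
(c) The integer polynomial consistent with all of this is the stated p.

2*x^2 + 3*x - y + 1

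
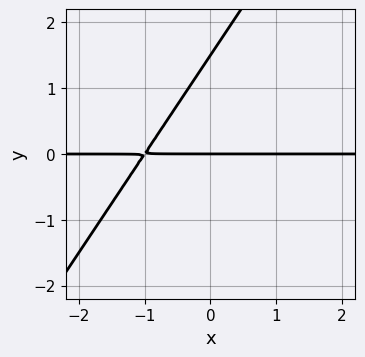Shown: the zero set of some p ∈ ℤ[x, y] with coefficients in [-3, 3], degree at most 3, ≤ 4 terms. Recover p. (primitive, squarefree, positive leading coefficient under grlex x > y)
3*x*y - 2*y^2 + 3*y

(a) The degree is 2 — a generic line meets the curve in up to 2 points.
(b) Reading off the gridlines: it meets the y-axis at y = 0 (among the integer gridlines); the visible x-axis segment lies entirely on the curve.
(c) Assembling these constraints gives the stated polynomial.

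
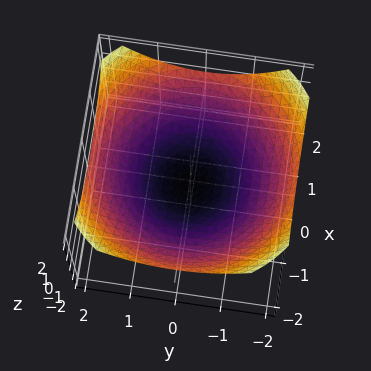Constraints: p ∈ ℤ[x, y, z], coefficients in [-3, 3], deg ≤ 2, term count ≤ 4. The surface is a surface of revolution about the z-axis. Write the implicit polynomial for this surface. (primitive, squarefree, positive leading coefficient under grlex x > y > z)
x^2 + y^2 - 3*z - 1

Degree: a generic line meets the surface in up to 2 points, so deg p = 2.
Symmetry: the z-axis is an axis of rotation, so x and y enter only as x² + y².
From the axis intercepts and sections: among the integer gridlines, it crosses the x-axis at x ∈ {-1, 1}; among the integer gridlines, it crosses the y-axis at y ∈ {-1, 1}; a circular section at z = 0 has radius exactly 1.
Matching integer coefficients to the picture gives p.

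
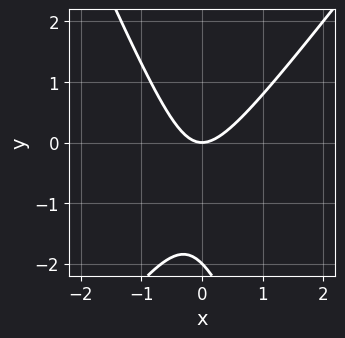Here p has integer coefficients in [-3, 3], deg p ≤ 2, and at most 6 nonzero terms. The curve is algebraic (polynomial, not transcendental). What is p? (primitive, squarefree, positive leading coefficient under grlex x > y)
3*x^2 - x*y - y^2 - 2*y

(a) Degree: the shape is more complex than any degree-1 curve, so deg p = 2.
(b) From the visible intercepts: it crosses the x-axis at the gridline x = 0; among the integer gridlines, it crosses the y-axis at y ∈ {-2, 0}.
(c) Solving for integer coefficients yields p as stated.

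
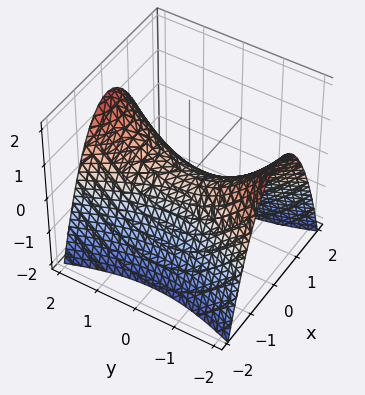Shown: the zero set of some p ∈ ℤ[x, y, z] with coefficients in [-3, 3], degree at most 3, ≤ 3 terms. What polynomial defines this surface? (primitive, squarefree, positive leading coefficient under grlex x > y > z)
(a) The degree is 2 — a saddle surface; a quadric.
(b) Symmetries: mirror symmetry y ↦ −y ⇒ only even powers of y; it's symmetric under x → −x, forcing even powers of x.
(c) From the visible intercepts: it meets the x-axis at x = 0 (among the integer gridlines); it crosses the y-axis at the gridline y = 0; it meets the z-axis at z = 0 (among the integer gridlines).
(d) The integer polynomial consistent with all of this is the stated p.

3*x^2 - y^2 + 3*z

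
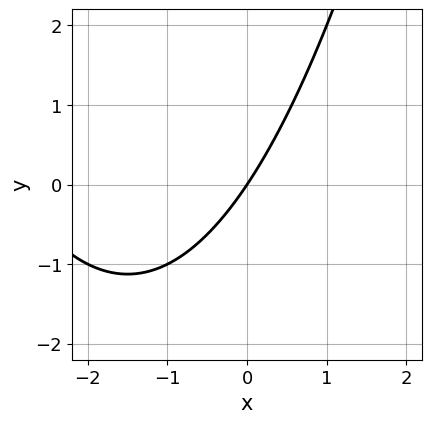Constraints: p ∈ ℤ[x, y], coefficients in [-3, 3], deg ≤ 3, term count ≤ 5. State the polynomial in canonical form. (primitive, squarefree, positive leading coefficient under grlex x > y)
x^2 + 3*x - 2*y

1. deg p = 2. A generic line meets the curve in up to 2 points.
2. From the visible intercepts: one x-axis crossing is at x = 0; it meets the y-axis at y = 0 (among the integer gridlines).
3. Solving for integer coefficients yields p as stated.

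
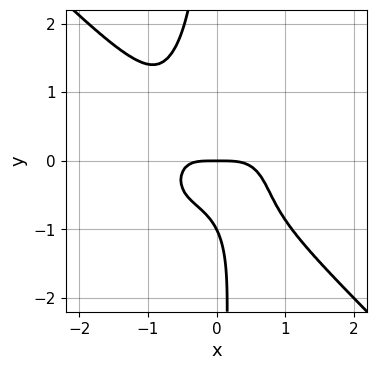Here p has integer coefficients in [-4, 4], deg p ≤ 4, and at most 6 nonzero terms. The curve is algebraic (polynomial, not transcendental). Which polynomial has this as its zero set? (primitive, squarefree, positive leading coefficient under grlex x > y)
3*x^4 + 3*x*y^3 + x*y + 2*y^2 + 2*y

The degree is 4 — the shape is more complex than any degree-3 curve.
Reading off the gridlines: it meets the x-axis at x = 0 (among the integer gridlines); among the integer gridlines, it crosses the y-axis at y ∈ {-1, 0}.
The integer polynomial consistent with all of this is the stated p.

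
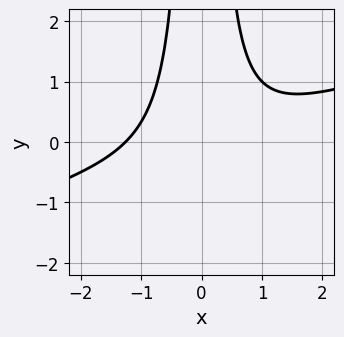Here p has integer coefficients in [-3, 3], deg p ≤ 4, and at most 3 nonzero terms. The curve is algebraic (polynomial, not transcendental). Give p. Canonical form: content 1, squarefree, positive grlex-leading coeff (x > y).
x^3 - 3*x^2*y + 2

The degree is 3 — a generic line meets the curve in up to 3 points.
Against the integer gridlines: no y-intercept at any integer in the box.
Putting this together gives p.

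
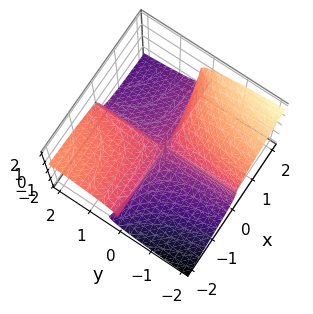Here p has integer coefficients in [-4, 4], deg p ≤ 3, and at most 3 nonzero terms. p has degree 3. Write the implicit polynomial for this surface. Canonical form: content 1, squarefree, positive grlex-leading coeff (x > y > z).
First, the degree is 3 — a generic line meets the surface in up to 3 points.
Next, reading off the gridlines: it meets the z-axis at z = 0 (among the integer gridlines); the visible x-axis segment lies entirely on the surface; the visible y-axis segment lies entirely on the surface.
Finally, assembling these constraints gives the stated polynomial.

2*x*z^2 - 3*z^3 - 2*x*y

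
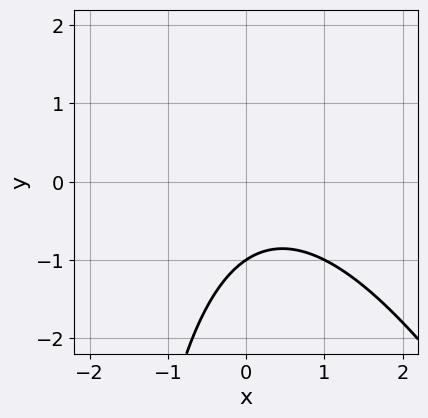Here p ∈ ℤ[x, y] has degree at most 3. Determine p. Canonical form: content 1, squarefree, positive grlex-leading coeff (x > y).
(a) deg p = 2. A generic line meets the curve in up to 2 points.
(b) Observable constraints: one y-axis crossing is at y = -1; no x-intercept at any integer in the box.
(c) Putting this together gives p.

2*x^2 + x*y - x + 3*y + 3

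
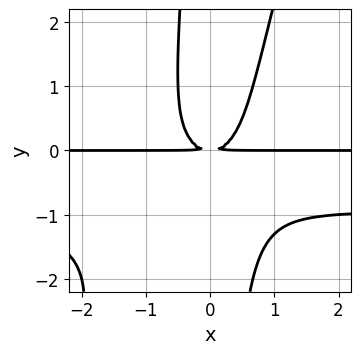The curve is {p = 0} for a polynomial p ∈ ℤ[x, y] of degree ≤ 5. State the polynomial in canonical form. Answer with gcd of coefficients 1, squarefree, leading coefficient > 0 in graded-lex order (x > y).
3*x^2*y^2 - x*y^3 + 3*x^2*y - 2*y^2

deg p = 4. A generic line meets the curve in up to 4 points.
Against the integer gridlines: the visible x-axis segment lies entirely on the curve.
Together with the visible shape, these determine p as stated.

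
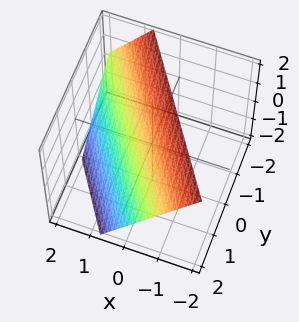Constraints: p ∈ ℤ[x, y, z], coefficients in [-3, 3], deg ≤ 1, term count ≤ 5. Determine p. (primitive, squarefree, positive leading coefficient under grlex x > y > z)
Degree: every cross-section is a straight line — this is a plane, so deg p = 1.
From the visible intercepts: one y-axis crossing is at y = 1; it meets the z-axis at z = 1 (among the integer gridlines).
Fitting integer coefficients to these (and the overall shape) gives p.

3*x + 2*y + 2*z - 2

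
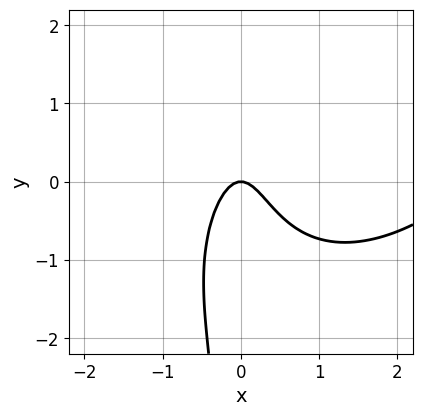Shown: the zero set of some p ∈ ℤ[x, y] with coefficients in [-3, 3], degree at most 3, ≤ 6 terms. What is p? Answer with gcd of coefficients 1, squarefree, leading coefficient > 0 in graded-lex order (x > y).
x^3 - x^2*y + x*y^2 - 3*x^2 - y

First, deg p = 3. The shape is more complex than any degree-2 curve.
Next, from the axis intercepts and sections: it crosses the y-axis at the gridline y = 0; it crosses the x-axis at the gridline x = 0.
Finally, together with the visible shape, these determine p as stated.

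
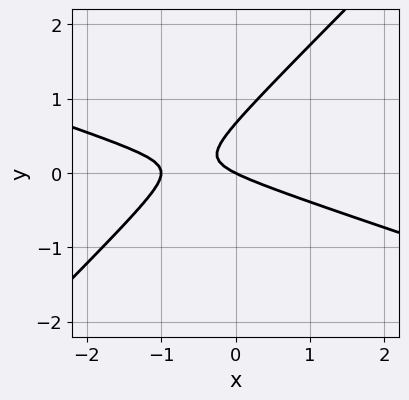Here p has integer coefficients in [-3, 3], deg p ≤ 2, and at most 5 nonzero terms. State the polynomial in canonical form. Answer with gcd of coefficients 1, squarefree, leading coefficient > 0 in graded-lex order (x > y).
x^2 + 2*x*y - 3*y^2 + x + 2*y

First, deg p = 2. A generic line meets the curve in up to 2 points.
Then, against the integer gridlines: the x-axis gridline crossings are at x ∈ {-1, 0}; it crosses the y-axis at the gridline y = 0.
Finally, fitting integer coefficients to these (and the overall shape) gives p.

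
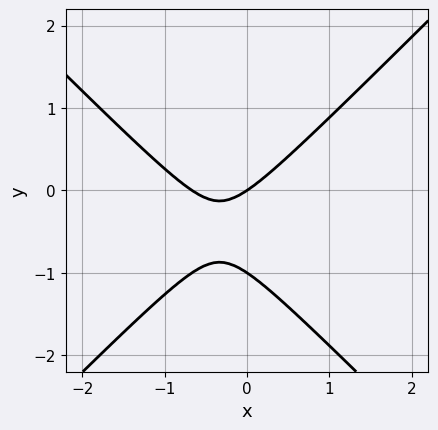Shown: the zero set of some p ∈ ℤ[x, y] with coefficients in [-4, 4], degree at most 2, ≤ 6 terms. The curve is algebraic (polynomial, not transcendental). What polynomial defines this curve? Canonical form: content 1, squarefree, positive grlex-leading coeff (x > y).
1. Degree: no degree-1 curve has this shape, so deg p = 2.
2. From the axis intercepts and sections: it crosses the x-axis at the gridline x = 0; among the integer gridlines, it crosses the y-axis at y ∈ {-1, 0}.
3. The integer polynomial consistent with all of this is the stated p.

3*x^2 - 3*y^2 + 2*x - 3*y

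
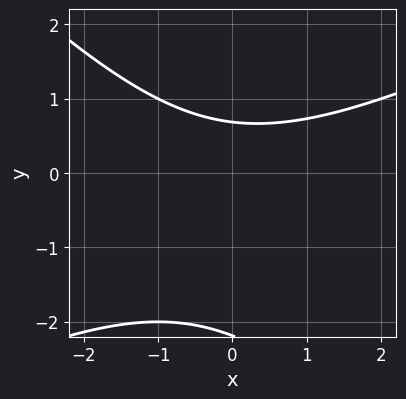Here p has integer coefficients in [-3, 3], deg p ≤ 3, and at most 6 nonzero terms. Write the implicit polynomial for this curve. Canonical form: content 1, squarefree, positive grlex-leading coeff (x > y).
x^2 - x*y - 2*y^2 - 3*y + 3

1. Degree: no degree-1 curve has this shape, so deg p = 2.
2. Observable constraints: the curve avoids every integer x-axis point in the box.
3. The integer polynomial consistent with all of this is the stated p.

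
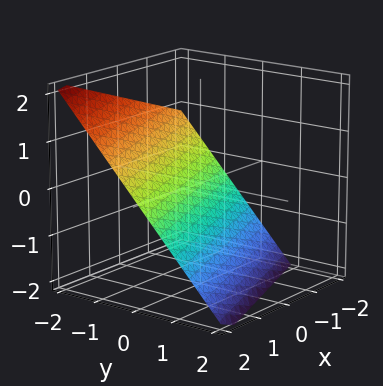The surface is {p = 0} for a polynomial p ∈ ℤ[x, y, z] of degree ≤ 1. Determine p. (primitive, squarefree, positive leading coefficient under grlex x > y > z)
x - 3*y - 3*z - 2

(a) deg p = 1. Every cross-section is a straight line — this is a plane.
(b) From the visible intercepts: one x-axis crossing is at x = 2.
(c) Solving for integer coefficients yields p as stated.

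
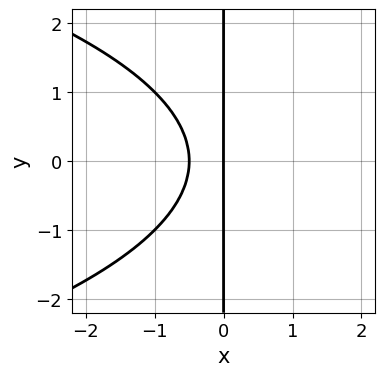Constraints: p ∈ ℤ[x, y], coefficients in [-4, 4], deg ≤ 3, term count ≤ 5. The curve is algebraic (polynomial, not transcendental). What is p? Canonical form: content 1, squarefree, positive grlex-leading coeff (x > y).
x*y^2 + 2*x^2 + x

1. deg p = 3. No degree-2 curve has this shape.
2. Symmetries: the y ↦ −y reflection is a symmetry, so y appears only in even powers.
3. From the visible intercepts: every point of the y-axis in the box is on the curve; it crosses the x-axis at the gridline x = 0.
4. These observations pin down the coefficients.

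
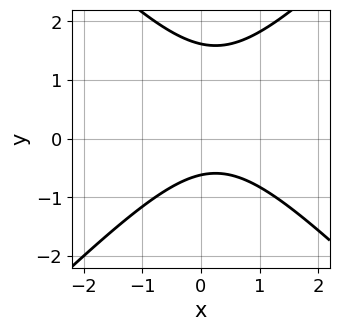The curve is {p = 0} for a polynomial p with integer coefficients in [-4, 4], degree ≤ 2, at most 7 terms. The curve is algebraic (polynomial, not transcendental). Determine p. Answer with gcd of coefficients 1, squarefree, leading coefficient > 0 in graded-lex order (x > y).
The degree is 2 — a generic line meets the curve in up to 2 points.
Checking where it meets the axes: it misses every integer gridline on the x-axis.
Together with the visible shape, these determine p as stated.

2*x^2 - 2*y^2 - x + 2*y + 2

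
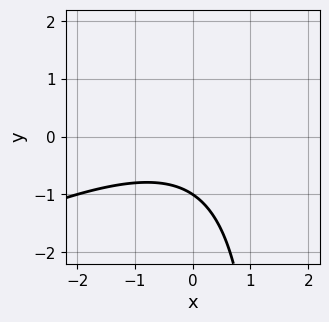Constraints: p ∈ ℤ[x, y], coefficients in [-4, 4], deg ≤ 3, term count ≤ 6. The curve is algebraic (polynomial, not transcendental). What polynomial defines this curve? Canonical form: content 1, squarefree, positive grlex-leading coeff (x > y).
x^2 - 2*x*y + 3*y + 3

First, the degree is 2 — the shape is more complex than any degree-1 curve.
Next, from the axis intercepts and sections: the curve avoids every integer x-axis point in the box; it meets the y-axis at y = -1 (among the integer gridlines).
Finally, putting this together gives p.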